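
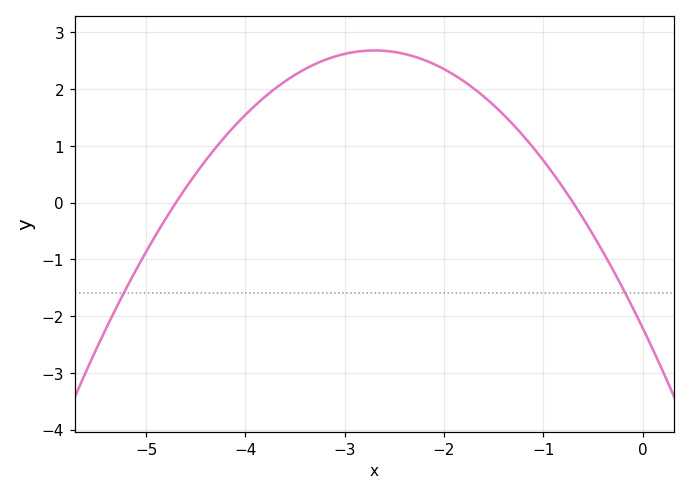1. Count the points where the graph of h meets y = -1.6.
2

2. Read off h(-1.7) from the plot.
2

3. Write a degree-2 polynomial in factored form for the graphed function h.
y = -0.67(x + 4.7)(x + 0.7)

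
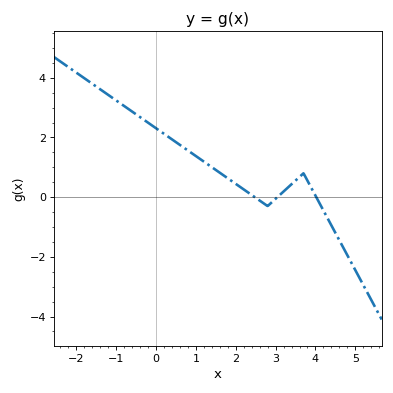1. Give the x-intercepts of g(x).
2.4, 3, 4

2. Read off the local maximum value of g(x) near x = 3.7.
0.8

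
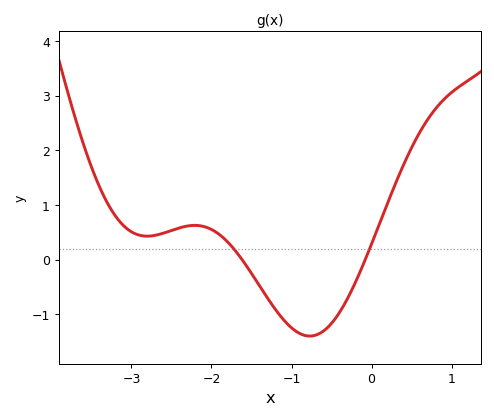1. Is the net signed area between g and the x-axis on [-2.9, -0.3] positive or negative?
negative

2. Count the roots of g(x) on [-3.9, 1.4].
2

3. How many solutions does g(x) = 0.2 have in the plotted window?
2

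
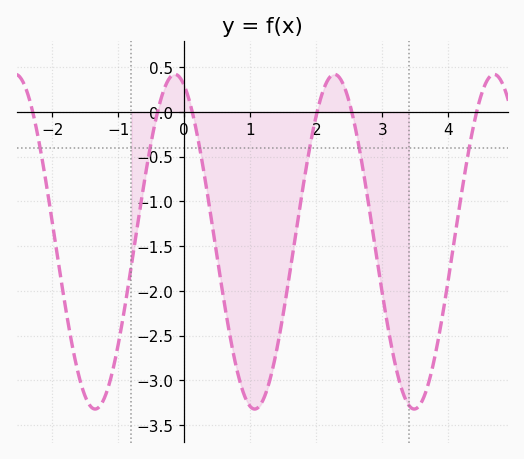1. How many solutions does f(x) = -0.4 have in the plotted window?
6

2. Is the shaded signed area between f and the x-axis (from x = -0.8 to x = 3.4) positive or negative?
negative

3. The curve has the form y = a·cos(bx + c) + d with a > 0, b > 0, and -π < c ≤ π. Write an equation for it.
y = 1.87cos(2.6x + 0.37) - 1.45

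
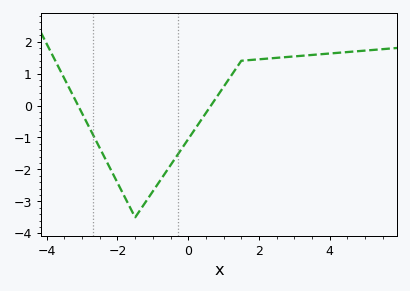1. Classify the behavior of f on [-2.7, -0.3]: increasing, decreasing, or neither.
neither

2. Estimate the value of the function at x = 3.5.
1.58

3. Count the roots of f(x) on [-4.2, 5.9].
2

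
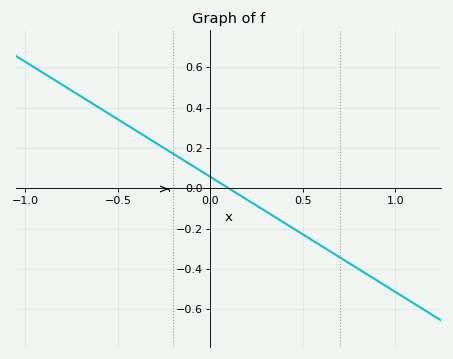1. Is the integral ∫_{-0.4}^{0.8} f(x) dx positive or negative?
negative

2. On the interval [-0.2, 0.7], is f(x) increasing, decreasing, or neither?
decreasing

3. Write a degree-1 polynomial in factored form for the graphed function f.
y = -0.57(x - 0.1)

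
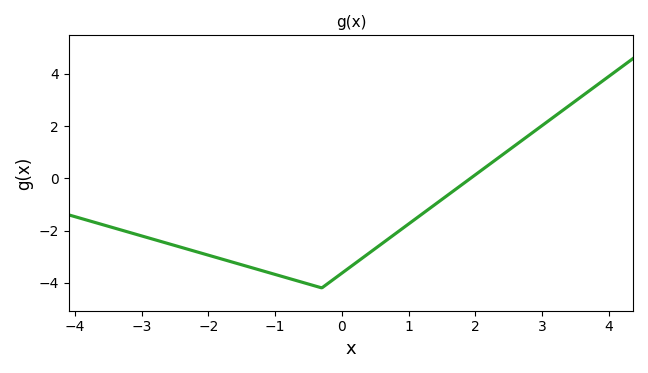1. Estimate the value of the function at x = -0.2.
-4.01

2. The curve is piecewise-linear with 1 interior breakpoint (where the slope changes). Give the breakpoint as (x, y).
(-0.3, -4.2)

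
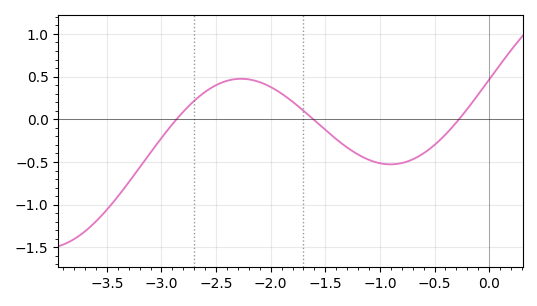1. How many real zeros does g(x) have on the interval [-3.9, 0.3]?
3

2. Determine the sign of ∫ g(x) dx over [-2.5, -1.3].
positive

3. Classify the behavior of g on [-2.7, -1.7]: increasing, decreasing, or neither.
neither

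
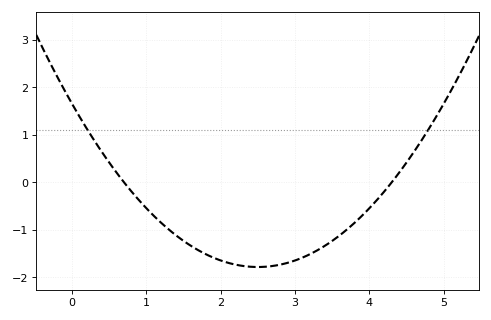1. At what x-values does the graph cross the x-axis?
0.7, 4.3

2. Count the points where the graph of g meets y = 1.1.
2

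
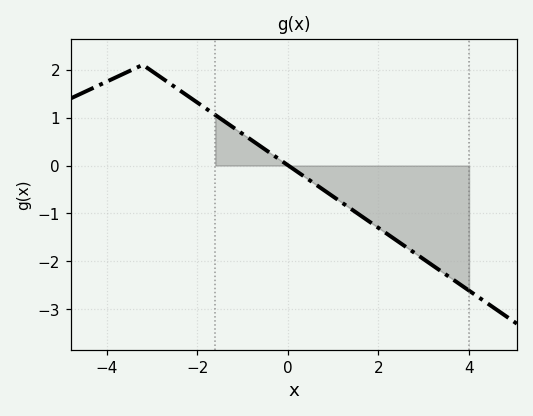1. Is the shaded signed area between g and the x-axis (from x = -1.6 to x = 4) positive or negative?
negative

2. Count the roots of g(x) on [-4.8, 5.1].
1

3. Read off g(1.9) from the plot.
-1.23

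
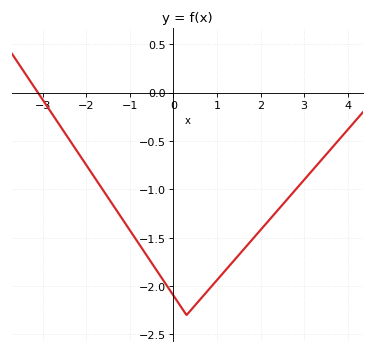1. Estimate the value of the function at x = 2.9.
-0.95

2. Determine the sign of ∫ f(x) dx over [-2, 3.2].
negative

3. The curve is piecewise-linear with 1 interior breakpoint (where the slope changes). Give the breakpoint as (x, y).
(0.3, -2.3)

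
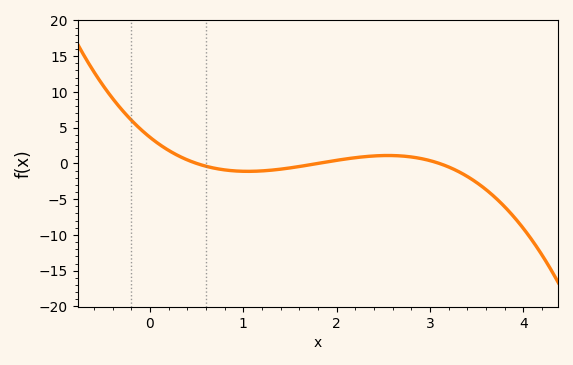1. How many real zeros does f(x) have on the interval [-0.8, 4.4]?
3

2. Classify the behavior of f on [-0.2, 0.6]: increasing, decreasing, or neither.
decreasing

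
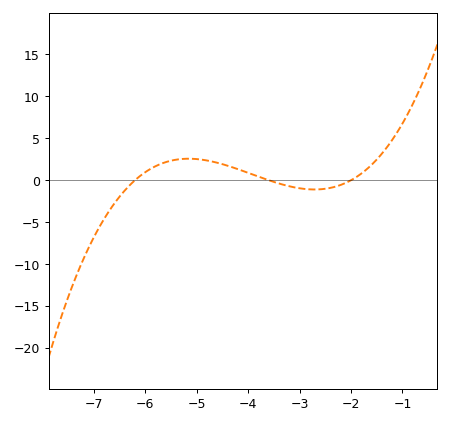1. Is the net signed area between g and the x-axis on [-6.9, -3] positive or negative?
positive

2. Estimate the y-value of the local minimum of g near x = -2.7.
-1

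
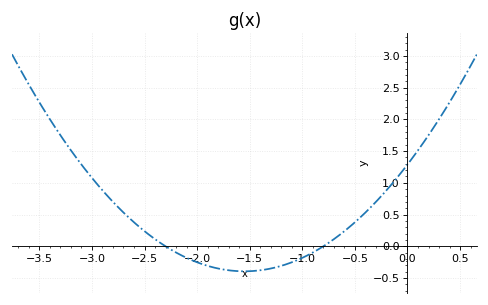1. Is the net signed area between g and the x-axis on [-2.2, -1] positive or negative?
negative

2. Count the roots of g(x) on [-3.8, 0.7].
2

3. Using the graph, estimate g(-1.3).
-0.35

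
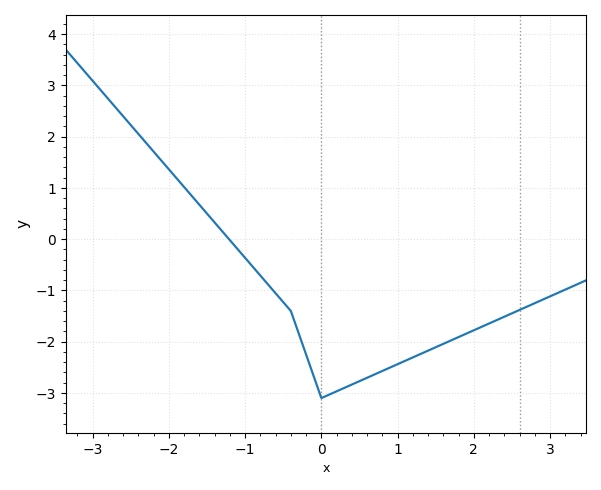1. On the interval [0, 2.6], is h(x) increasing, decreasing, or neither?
increasing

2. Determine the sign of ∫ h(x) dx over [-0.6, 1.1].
negative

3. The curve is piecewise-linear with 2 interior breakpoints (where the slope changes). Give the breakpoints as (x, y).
(-0.4, -1.4); (0, -3.1)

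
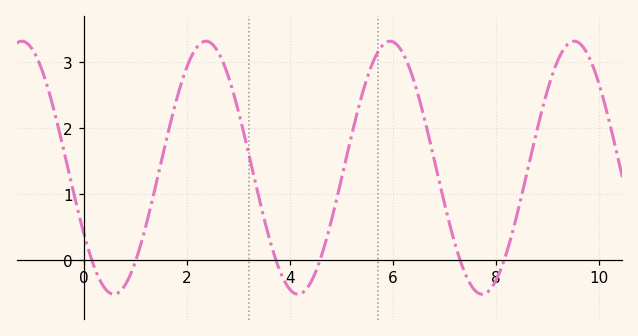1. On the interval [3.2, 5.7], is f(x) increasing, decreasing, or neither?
neither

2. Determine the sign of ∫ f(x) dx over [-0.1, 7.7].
positive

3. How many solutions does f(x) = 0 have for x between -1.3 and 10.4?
6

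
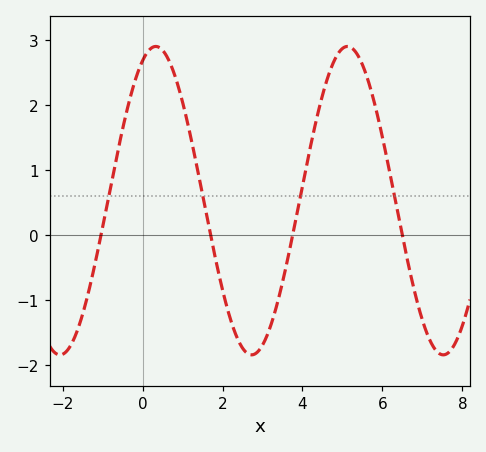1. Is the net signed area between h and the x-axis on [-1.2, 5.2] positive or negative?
positive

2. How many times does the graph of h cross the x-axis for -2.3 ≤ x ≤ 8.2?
4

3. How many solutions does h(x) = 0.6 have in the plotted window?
4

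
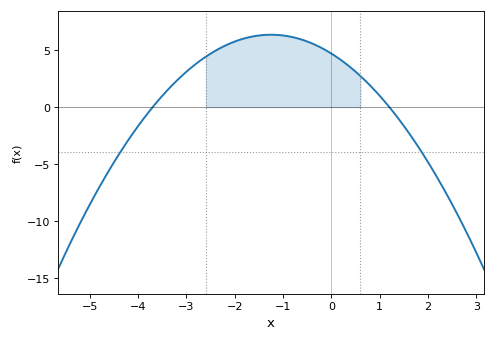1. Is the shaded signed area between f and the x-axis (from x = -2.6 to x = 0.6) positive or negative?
positive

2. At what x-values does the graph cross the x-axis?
-3.6, 1.2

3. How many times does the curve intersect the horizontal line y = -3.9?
2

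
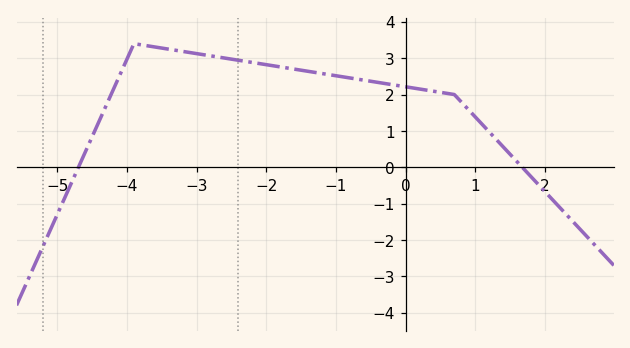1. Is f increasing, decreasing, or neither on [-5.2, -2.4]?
neither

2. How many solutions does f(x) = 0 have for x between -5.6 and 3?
2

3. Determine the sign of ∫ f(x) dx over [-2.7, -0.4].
positive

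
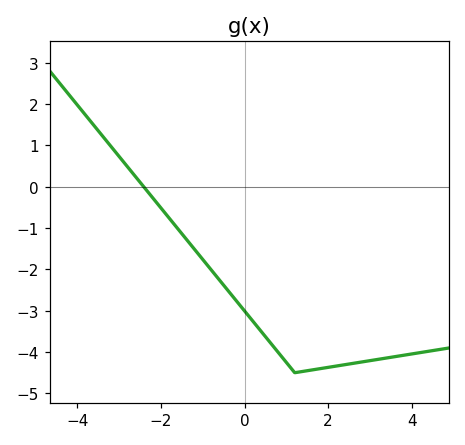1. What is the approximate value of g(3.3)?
-4.16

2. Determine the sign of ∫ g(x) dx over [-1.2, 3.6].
negative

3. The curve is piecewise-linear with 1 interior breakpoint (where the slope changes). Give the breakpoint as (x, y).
(1.2, -4.5)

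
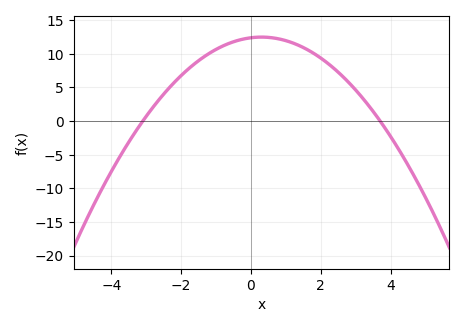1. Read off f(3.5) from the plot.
1.5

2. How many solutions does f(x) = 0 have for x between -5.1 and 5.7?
2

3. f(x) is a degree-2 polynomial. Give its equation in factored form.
y = -1.08(x + 3.1)(x - 3.7)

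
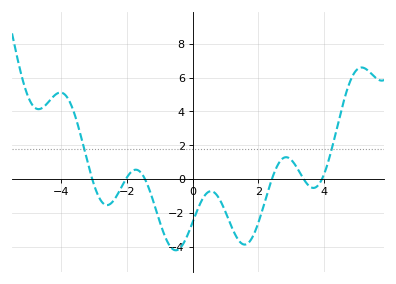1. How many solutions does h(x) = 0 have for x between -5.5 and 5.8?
6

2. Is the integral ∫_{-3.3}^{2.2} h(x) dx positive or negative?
negative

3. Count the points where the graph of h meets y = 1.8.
2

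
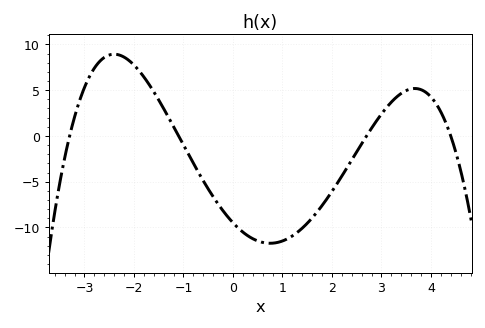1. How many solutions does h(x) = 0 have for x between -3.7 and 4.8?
4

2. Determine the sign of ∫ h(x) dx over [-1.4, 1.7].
negative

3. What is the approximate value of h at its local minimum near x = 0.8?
-11.5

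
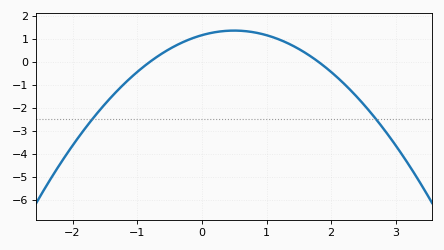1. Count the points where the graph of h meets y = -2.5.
2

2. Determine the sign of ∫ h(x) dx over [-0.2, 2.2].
positive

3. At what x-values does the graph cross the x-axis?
-0.8, 1.8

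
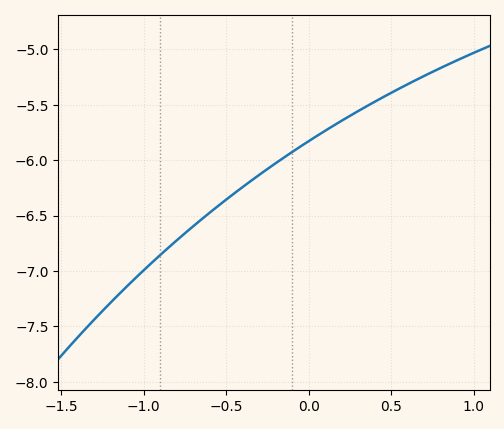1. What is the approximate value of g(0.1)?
-5.75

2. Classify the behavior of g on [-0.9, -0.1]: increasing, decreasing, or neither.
increasing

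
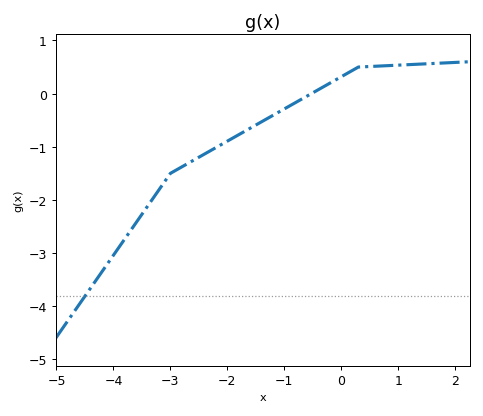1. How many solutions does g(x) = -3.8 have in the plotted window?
1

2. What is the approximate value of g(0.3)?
0.5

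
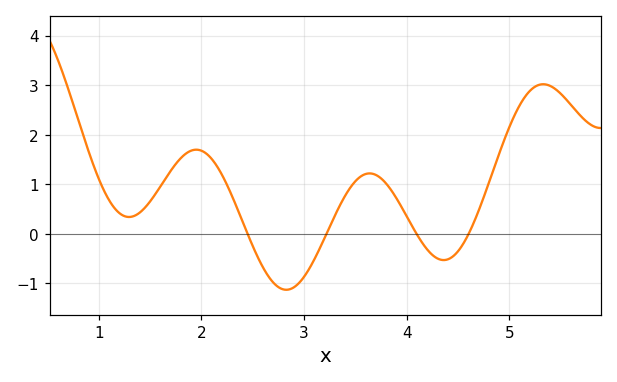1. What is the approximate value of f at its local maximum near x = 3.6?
1.22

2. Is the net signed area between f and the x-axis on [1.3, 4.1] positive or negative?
positive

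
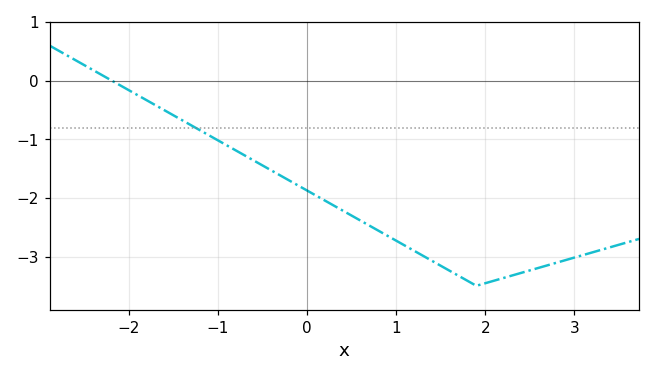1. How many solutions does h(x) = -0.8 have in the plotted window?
1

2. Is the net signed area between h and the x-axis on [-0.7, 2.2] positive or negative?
negative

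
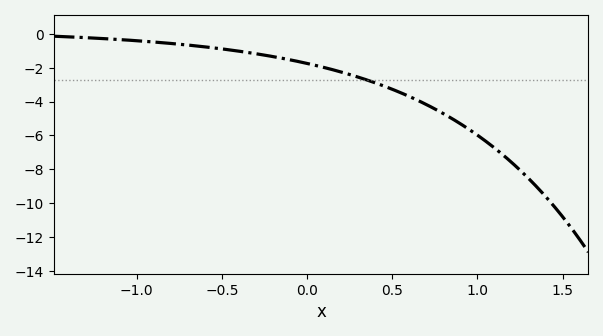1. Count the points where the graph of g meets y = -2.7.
1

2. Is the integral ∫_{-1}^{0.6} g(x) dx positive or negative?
negative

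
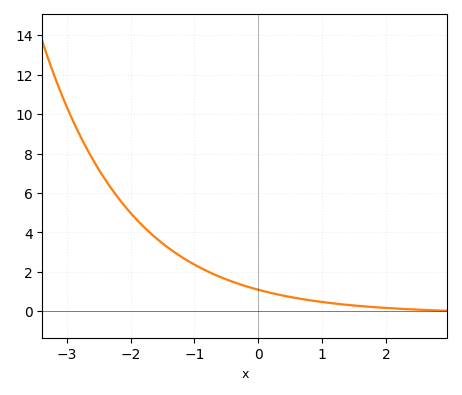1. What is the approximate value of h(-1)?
2.37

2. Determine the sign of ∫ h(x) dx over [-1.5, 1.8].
positive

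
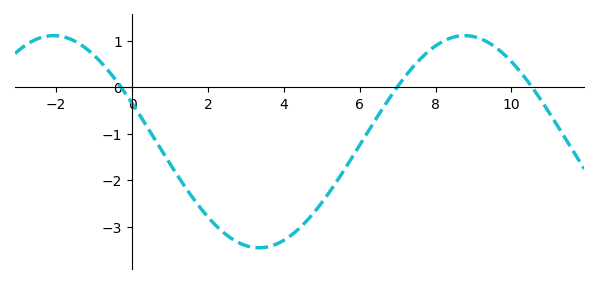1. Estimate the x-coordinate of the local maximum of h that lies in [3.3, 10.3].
8.77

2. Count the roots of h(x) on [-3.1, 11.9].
3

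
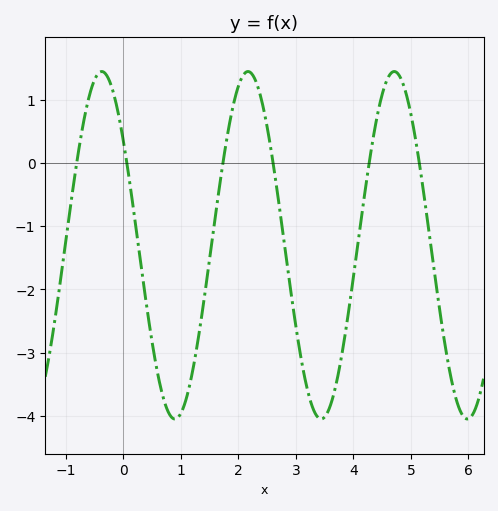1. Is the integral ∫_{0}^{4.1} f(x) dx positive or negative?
negative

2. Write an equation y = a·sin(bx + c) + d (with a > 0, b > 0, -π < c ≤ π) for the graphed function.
y = 2.75sin(2.47x + 2.5) - 1.3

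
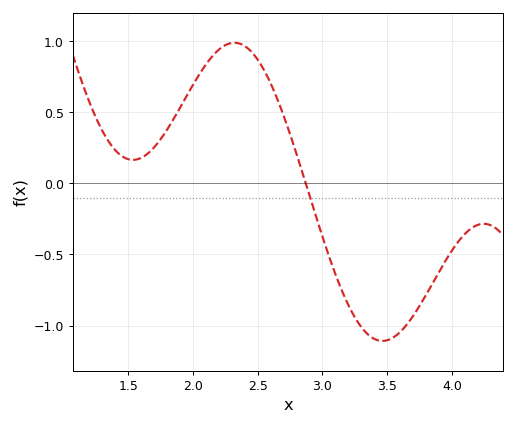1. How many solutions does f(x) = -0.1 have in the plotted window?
1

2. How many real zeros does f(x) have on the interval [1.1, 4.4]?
1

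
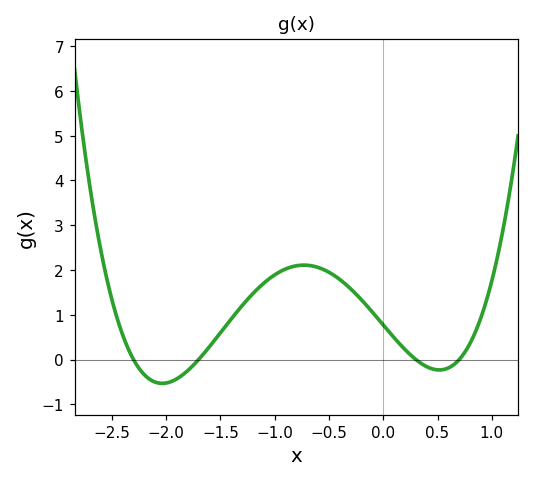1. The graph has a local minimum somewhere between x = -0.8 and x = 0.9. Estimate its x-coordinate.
0.5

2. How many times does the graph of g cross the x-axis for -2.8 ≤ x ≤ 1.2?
4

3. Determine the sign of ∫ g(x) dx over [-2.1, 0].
positive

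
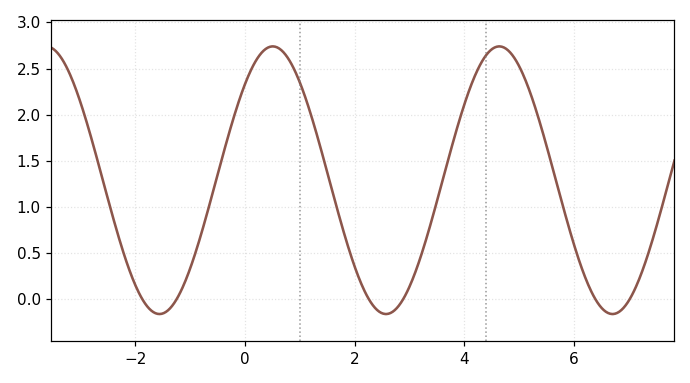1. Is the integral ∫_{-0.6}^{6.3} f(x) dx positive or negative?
positive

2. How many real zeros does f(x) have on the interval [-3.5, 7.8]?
6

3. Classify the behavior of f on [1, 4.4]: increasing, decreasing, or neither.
neither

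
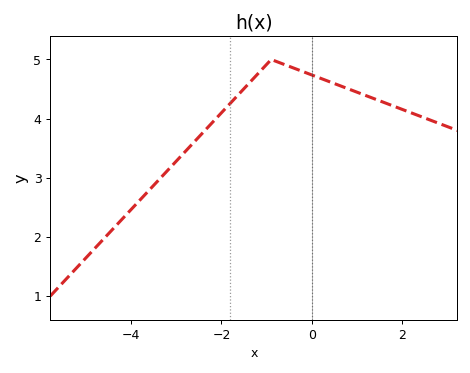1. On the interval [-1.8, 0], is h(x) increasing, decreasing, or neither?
neither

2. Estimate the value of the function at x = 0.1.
4.71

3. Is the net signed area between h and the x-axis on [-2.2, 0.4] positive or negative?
positive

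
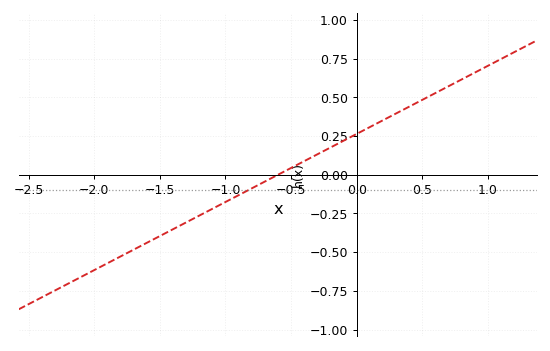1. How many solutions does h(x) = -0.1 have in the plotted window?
1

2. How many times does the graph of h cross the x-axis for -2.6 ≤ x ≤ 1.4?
1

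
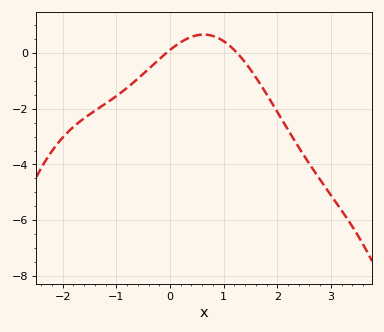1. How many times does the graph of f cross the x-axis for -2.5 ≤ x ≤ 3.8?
2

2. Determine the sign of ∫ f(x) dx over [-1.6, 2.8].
negative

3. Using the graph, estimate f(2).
-2.11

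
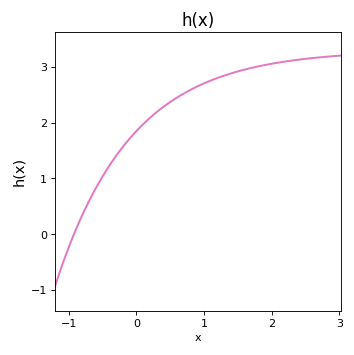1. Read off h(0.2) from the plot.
2.09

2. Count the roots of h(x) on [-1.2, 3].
1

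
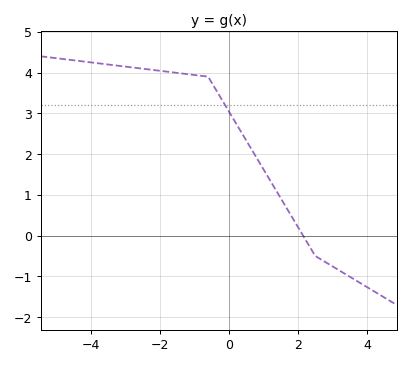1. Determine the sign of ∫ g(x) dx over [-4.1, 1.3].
positive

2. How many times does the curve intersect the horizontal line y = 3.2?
1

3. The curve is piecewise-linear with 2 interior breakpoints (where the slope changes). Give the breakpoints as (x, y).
(-0.6, 3.9); (2.5, -0.5)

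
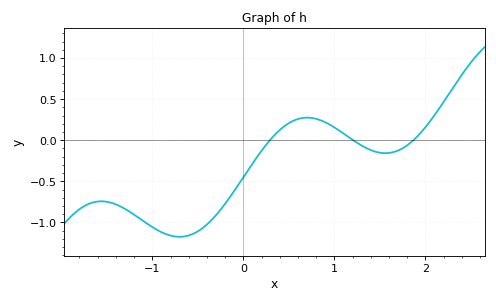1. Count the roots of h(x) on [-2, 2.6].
3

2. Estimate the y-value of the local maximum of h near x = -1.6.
-0.75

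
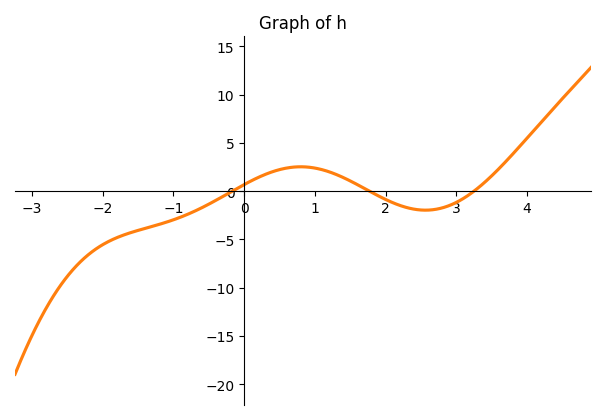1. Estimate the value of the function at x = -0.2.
-0.141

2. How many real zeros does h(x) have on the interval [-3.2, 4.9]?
3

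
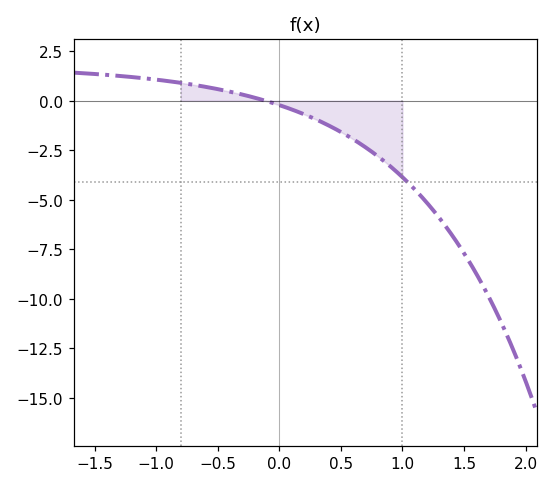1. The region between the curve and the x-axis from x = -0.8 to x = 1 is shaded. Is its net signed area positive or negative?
negative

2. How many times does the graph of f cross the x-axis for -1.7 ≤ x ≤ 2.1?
1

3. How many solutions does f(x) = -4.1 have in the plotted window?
1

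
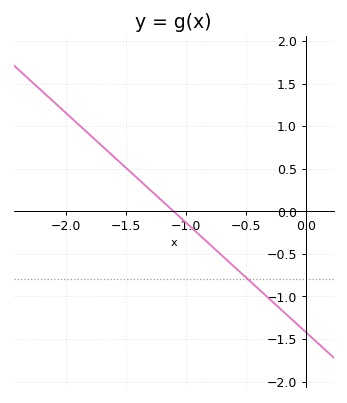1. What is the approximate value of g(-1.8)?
0.903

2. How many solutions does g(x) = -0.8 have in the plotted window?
1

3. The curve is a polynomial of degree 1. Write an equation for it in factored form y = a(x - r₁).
y = -1.29(x + 1.1)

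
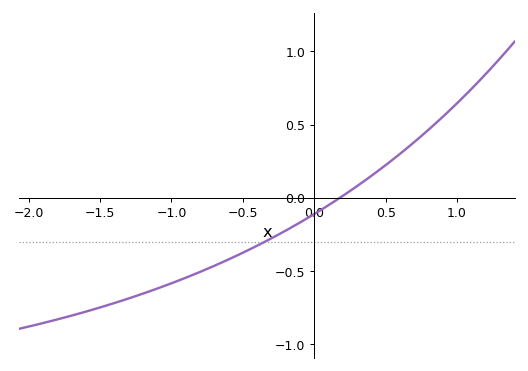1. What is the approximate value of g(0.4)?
0.15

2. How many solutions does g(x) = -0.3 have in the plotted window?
1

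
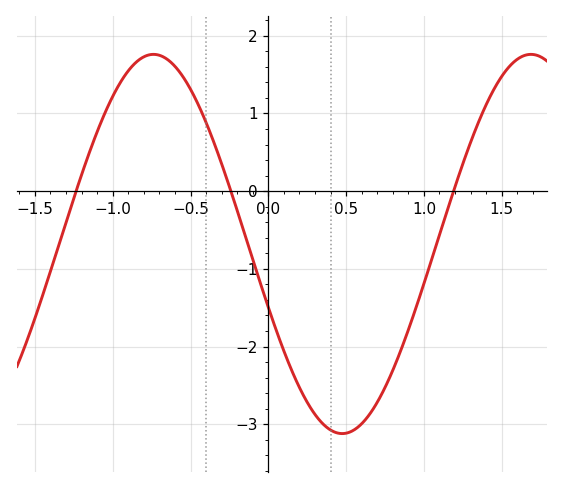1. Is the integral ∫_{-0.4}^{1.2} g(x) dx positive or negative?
negative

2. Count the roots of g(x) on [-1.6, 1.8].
3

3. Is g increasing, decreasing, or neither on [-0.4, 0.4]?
decreasing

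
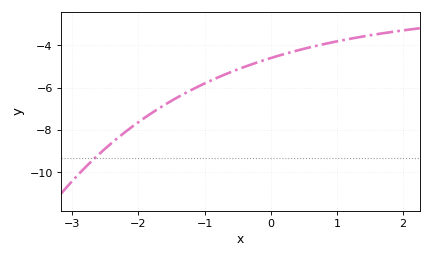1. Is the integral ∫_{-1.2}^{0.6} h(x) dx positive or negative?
negative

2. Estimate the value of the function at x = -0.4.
-5.02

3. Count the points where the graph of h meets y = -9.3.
1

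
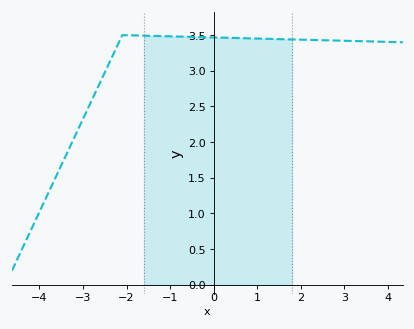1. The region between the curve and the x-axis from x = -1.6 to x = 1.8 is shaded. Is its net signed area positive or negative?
positive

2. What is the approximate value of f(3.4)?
3.41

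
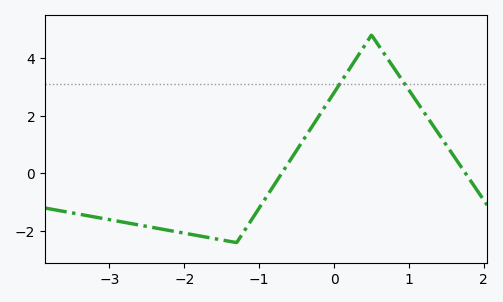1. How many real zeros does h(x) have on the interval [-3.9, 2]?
2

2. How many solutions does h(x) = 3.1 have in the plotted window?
2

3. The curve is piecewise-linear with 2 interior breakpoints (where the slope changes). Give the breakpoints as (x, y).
(-1.3, -2.4); (0.5, 4.8)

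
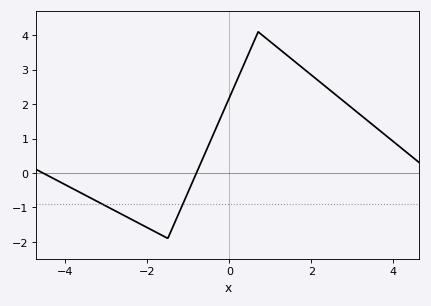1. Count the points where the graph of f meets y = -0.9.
2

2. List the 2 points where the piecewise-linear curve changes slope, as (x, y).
(-1.5, -1.9); (0.7, 4.1)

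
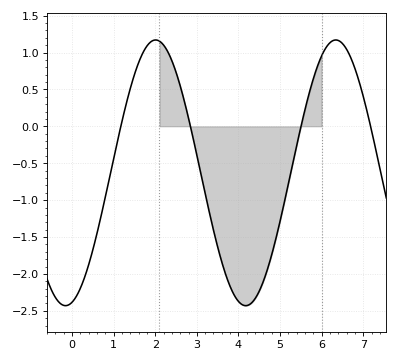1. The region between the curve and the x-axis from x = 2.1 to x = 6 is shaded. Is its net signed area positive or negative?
negative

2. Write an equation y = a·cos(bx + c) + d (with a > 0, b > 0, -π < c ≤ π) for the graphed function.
y = 1.8cos(1.4x - 2.9) - 0.63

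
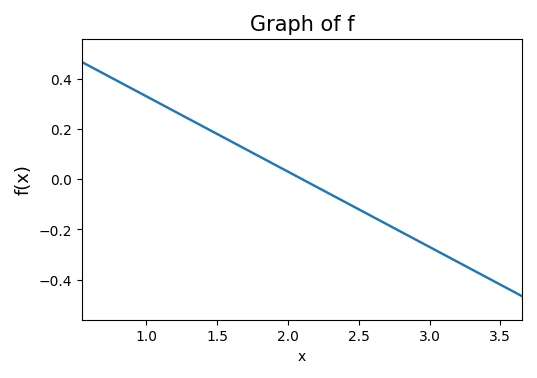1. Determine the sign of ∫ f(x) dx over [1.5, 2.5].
positive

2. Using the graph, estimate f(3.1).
-0.3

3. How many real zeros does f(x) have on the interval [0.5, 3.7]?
1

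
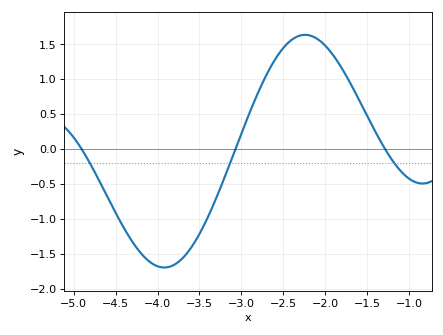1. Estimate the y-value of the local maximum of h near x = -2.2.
1.63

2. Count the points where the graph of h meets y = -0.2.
3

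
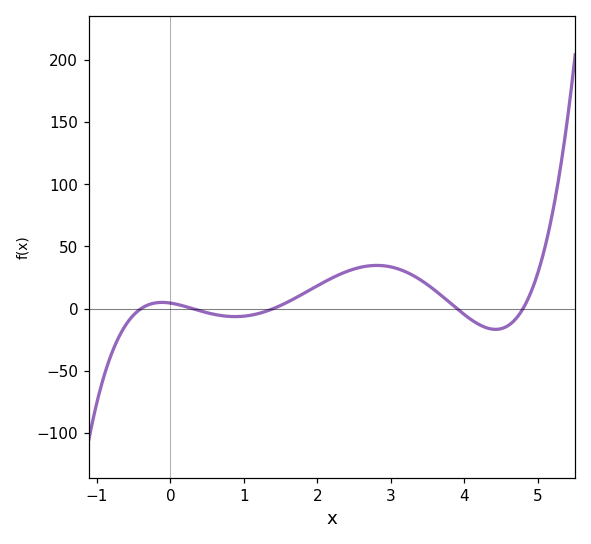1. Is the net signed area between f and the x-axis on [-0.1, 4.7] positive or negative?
positive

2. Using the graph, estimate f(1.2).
-5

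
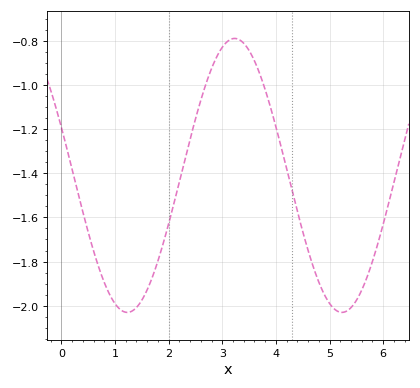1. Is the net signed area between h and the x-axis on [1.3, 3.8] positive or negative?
negative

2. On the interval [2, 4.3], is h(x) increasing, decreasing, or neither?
neither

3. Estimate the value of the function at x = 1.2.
-2.02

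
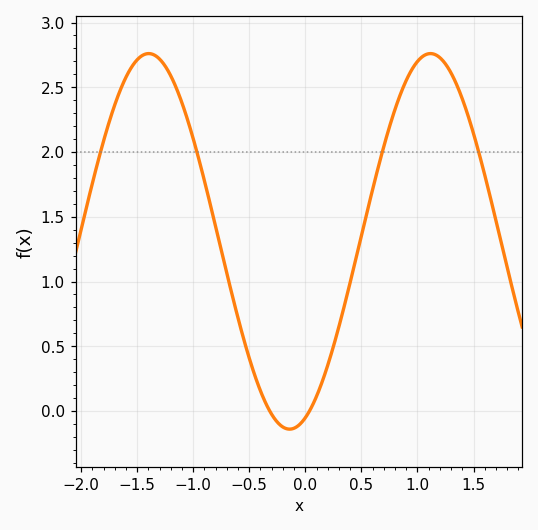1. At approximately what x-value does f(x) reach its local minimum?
-0.139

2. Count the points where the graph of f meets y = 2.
4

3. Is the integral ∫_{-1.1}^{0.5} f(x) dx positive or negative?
positive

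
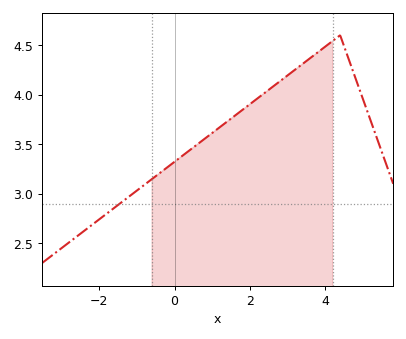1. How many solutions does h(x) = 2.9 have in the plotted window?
1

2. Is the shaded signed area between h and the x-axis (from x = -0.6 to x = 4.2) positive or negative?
positive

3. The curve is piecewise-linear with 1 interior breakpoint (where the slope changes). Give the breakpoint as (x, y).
(4.4, 4.6)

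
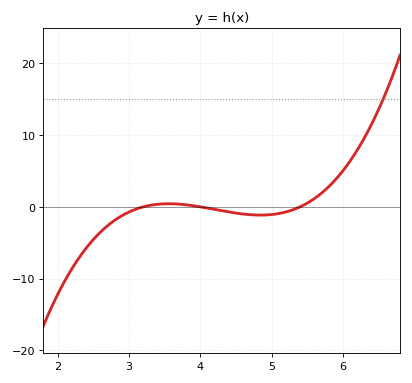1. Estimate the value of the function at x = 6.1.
6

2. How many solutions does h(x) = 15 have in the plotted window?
1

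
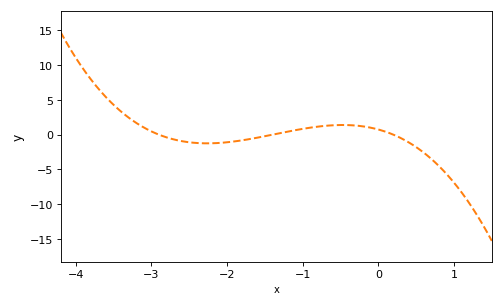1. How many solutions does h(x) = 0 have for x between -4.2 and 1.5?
3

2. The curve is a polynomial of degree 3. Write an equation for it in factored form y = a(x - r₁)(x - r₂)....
y = -0.92(x + 2.9)(x + 1.4)(x - 0.2)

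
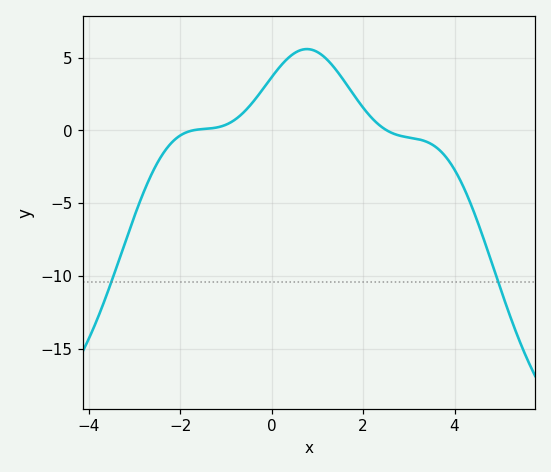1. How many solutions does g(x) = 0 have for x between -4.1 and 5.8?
2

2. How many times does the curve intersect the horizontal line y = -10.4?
2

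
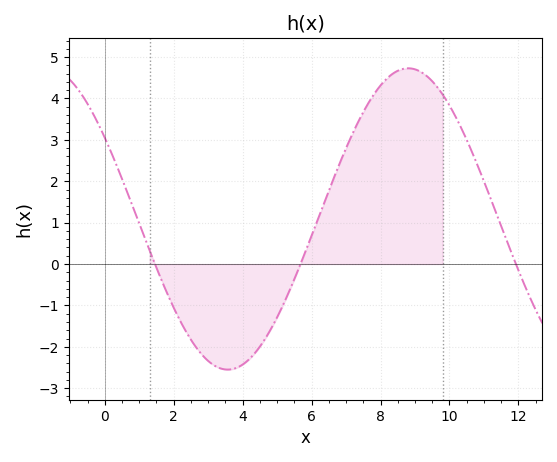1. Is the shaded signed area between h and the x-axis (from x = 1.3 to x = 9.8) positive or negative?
positive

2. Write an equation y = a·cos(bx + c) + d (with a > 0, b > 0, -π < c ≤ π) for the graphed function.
y = 3.64cos(0.6x + 1) + 1.09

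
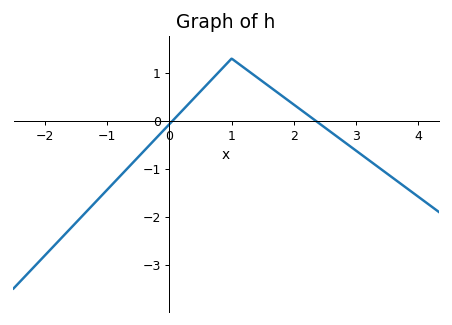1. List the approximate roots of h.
0.1, 2.4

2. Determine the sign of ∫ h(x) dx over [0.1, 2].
positive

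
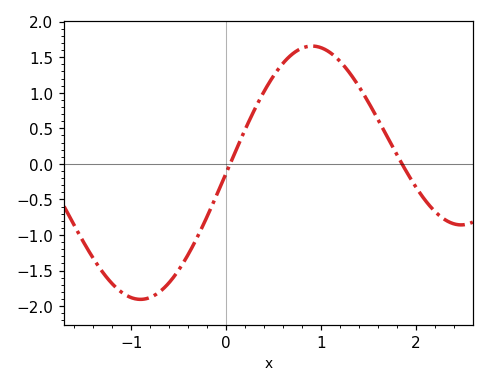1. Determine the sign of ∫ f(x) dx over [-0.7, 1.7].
positive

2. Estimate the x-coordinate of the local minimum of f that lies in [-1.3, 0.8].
-0.9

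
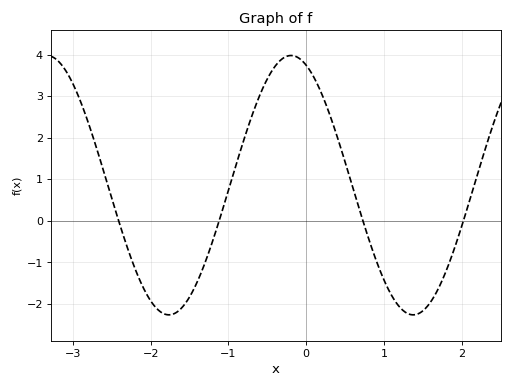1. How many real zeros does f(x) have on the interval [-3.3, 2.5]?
4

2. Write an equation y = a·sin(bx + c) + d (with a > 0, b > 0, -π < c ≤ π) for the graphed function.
y = 3.12sin(2x + 1.96) + 0.86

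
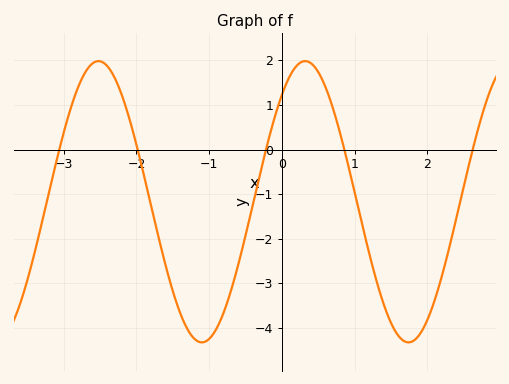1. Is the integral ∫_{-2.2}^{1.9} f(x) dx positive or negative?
negative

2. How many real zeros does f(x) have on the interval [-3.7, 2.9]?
5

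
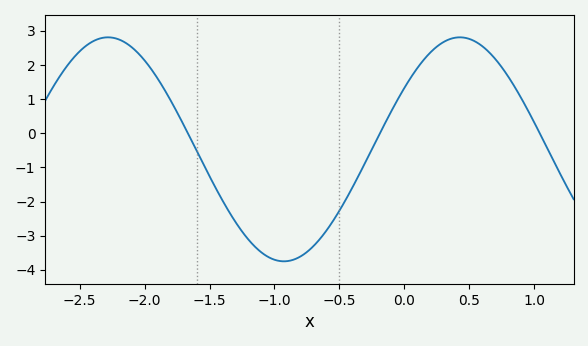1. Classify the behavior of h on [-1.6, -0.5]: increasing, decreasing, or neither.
neither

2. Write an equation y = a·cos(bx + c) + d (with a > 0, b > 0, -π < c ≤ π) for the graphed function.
y = 3.28cos(2.32x - 0.99) - 0.47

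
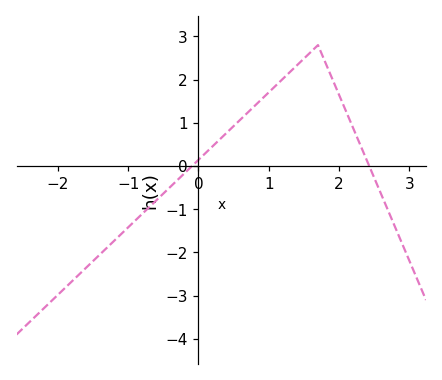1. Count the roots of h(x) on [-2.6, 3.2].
2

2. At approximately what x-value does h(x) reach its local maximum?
1.7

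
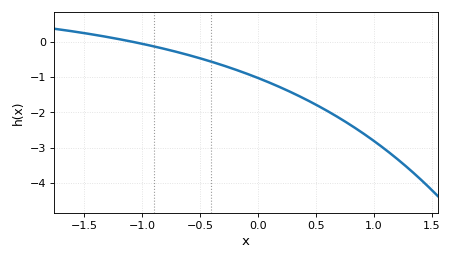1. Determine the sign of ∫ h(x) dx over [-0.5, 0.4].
negative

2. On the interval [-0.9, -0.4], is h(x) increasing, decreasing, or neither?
decreasing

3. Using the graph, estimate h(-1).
-0.1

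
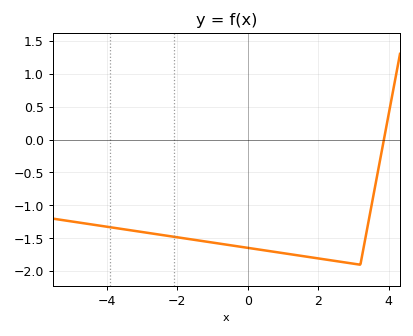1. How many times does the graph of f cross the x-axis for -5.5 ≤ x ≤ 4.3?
1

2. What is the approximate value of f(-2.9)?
-1.4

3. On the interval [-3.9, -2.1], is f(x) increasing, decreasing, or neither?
decreasing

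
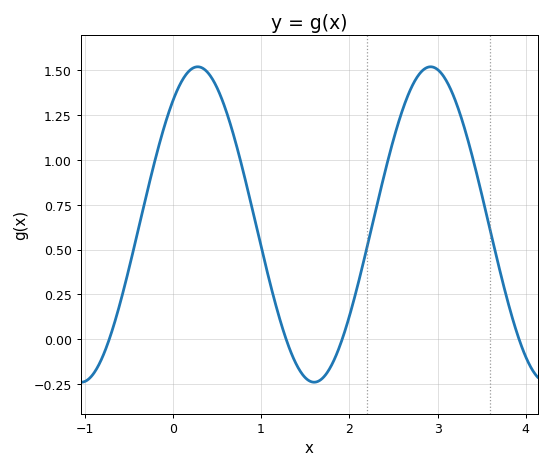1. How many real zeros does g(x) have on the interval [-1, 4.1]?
4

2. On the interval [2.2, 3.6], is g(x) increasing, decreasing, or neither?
neither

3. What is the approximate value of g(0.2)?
1.5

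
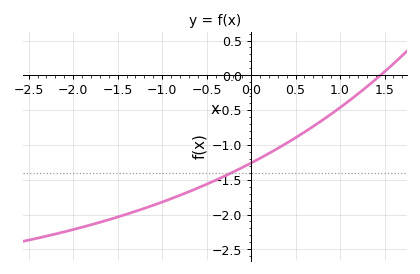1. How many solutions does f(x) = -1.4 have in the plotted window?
1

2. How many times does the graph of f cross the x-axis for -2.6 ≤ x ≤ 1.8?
1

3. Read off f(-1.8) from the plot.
-2.15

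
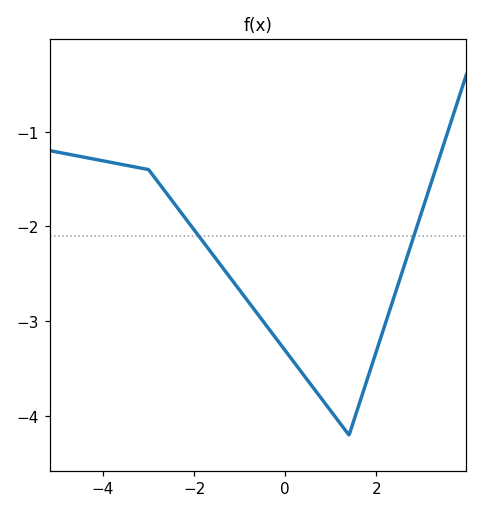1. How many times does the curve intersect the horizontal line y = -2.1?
2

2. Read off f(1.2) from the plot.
-4.1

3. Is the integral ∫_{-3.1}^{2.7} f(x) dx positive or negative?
negative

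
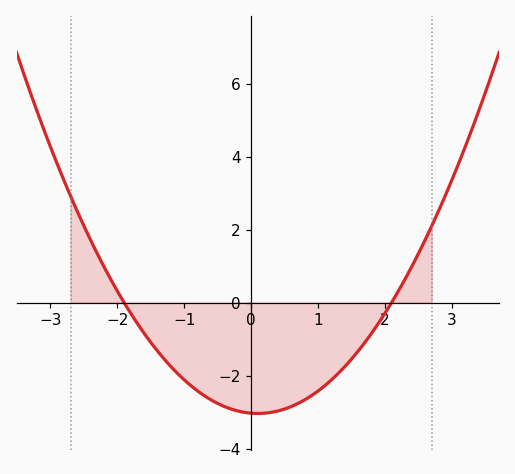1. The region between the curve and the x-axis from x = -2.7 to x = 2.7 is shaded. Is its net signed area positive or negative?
negative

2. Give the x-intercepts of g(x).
-1.9, 2.1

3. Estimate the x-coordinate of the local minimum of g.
0.1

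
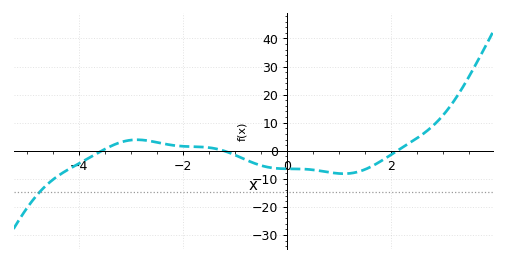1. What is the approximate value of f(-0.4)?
-5.72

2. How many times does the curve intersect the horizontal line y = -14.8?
1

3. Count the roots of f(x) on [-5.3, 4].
3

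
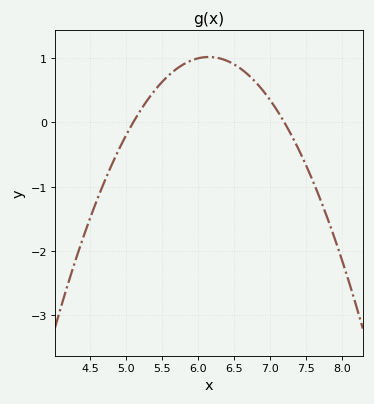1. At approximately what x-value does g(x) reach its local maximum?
6.15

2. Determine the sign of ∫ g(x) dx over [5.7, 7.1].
positive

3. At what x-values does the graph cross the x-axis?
5.1, 7.2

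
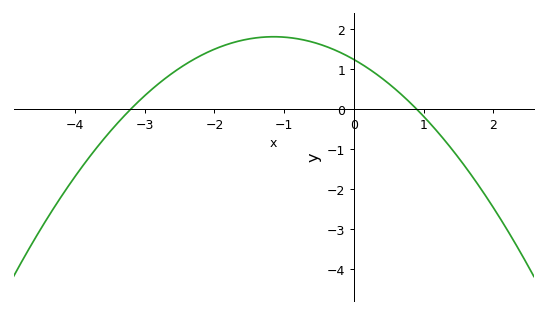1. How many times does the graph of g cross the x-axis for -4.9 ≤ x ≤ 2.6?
2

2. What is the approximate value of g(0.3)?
0.9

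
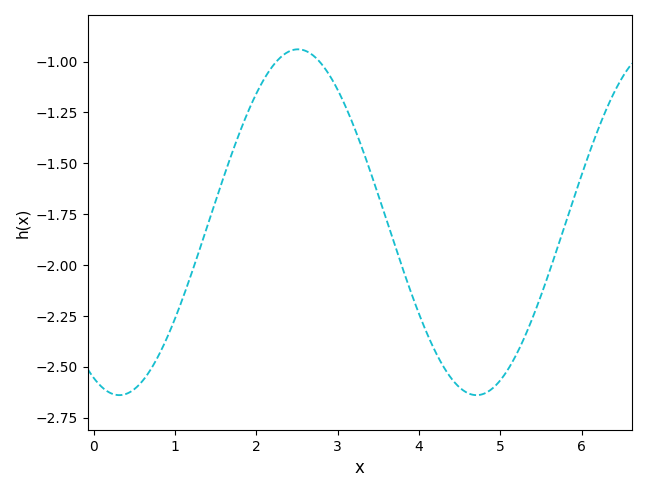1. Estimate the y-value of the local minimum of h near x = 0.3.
-2.64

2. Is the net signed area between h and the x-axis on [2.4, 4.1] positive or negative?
negative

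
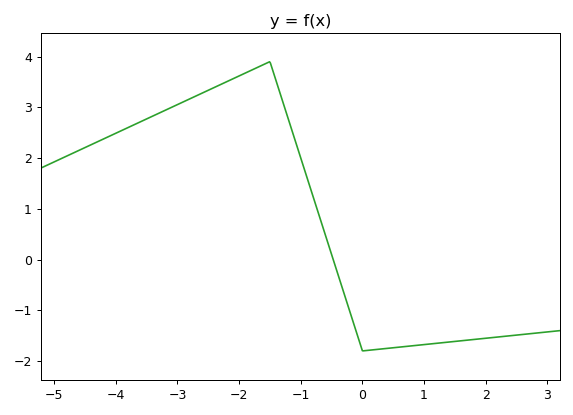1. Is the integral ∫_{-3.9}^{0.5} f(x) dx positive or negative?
positive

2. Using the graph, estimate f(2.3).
-1.51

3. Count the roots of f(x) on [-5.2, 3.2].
1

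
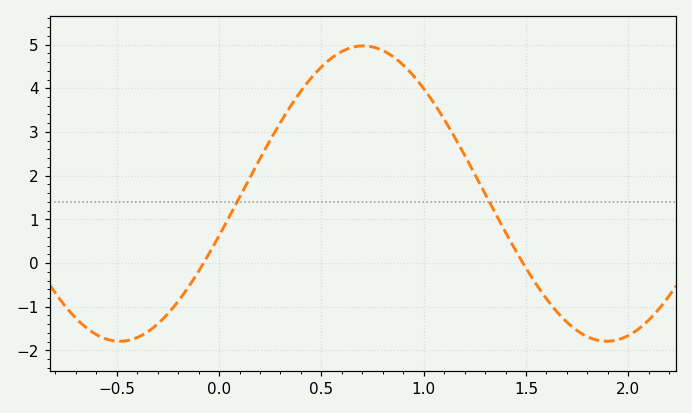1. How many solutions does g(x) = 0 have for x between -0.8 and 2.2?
2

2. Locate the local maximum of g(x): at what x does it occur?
0.704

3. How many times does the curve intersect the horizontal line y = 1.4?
2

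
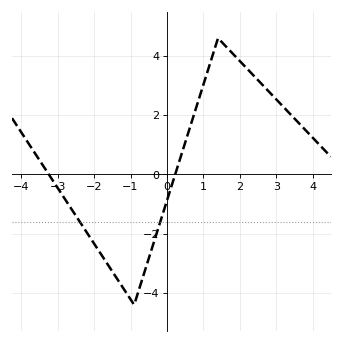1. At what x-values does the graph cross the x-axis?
-3.24, 0.224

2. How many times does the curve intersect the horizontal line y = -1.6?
2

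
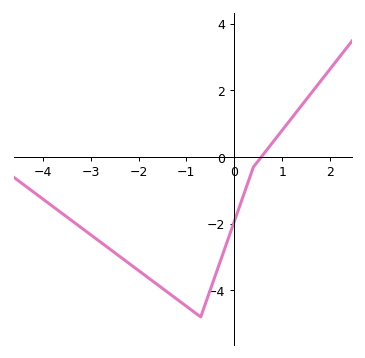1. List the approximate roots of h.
0.6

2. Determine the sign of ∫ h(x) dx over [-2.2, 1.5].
negative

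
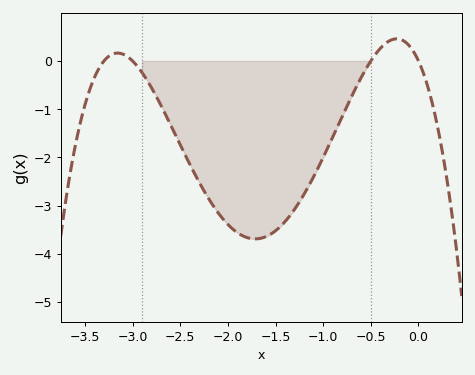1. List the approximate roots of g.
-3.3, -3, -0.5, 0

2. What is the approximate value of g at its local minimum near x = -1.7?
-3.7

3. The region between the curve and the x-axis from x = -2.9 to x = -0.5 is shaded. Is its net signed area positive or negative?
negative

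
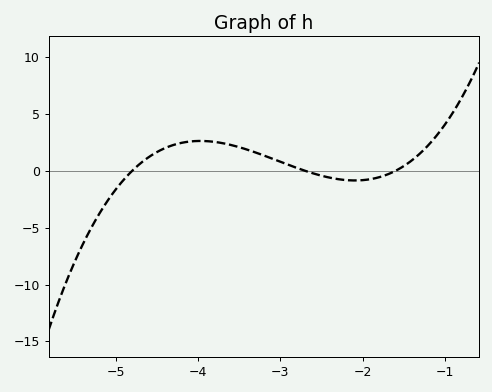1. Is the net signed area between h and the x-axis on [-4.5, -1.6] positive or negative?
positive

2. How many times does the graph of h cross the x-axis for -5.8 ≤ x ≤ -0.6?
3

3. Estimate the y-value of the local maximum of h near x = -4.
2.5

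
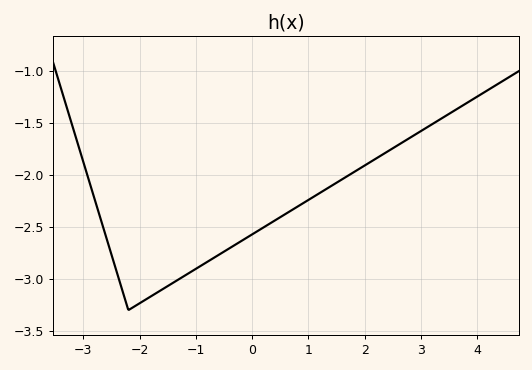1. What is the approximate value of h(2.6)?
-1.7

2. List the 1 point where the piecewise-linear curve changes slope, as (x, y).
(-2.2, -3.3)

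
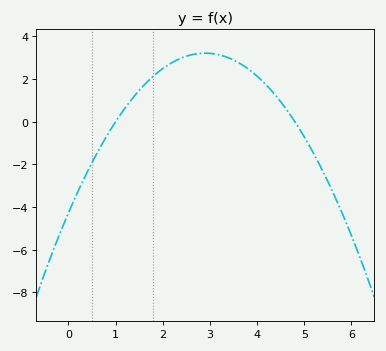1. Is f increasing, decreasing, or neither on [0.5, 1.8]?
increasing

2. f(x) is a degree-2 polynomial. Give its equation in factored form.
y = -0.89(x - 1)(x - 4.8)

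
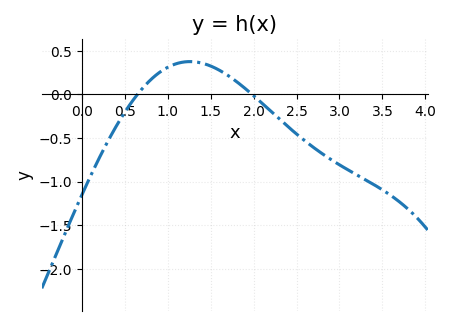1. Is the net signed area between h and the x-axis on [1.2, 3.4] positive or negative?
negative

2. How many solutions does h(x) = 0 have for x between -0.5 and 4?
2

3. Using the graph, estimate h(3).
-0.808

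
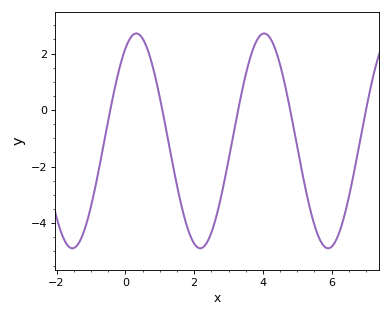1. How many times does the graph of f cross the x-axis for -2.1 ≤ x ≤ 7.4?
5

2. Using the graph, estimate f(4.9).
-0.665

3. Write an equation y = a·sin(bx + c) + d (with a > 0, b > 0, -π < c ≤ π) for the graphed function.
y = 3.8sin(1.69x + 1.03) - 1.09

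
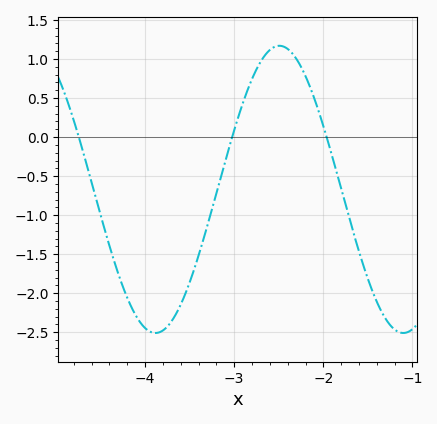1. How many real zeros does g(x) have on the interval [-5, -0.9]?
3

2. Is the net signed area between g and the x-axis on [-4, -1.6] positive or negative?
negative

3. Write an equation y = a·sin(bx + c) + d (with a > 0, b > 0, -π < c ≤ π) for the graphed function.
y = 1.84sin(2.26x + 0.922) - 0.67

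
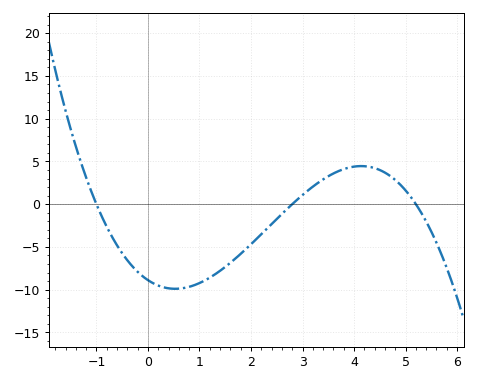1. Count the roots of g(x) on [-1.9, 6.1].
3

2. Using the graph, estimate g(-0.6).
-4.81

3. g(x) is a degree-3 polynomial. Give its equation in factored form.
y = -0.61(x + 1)(x - 2.8)(x - 5.2)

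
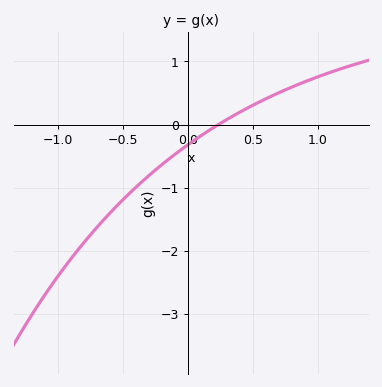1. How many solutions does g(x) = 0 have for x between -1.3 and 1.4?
1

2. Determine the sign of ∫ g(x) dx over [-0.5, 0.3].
negative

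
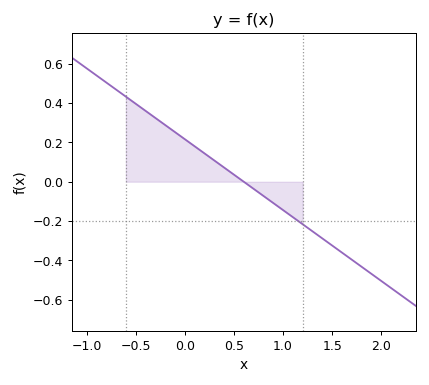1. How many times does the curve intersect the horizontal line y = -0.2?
1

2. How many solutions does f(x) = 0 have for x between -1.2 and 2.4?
1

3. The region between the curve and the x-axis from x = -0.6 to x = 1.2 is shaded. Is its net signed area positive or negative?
positive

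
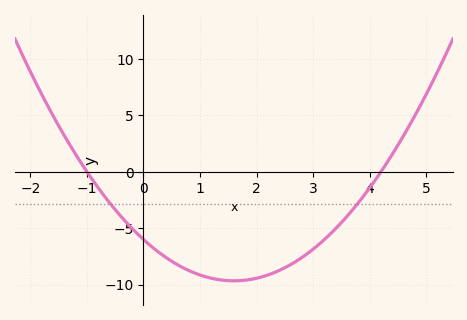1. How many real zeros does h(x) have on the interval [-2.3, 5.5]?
2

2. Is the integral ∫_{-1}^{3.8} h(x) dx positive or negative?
negative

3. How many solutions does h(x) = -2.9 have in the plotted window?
2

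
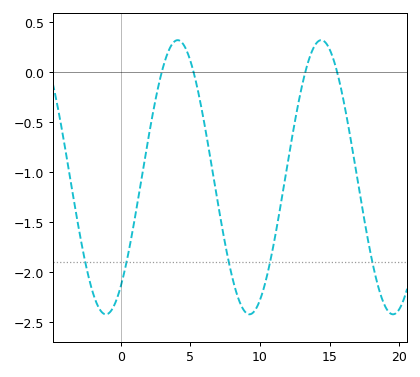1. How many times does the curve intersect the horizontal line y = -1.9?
5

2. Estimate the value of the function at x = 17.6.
-1.55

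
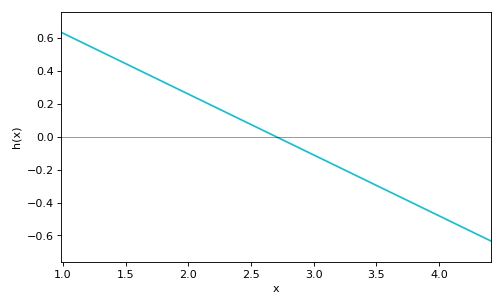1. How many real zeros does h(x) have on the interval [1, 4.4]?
1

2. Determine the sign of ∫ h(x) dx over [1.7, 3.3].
positive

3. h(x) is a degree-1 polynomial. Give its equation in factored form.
y = -0.37(x - 2.7)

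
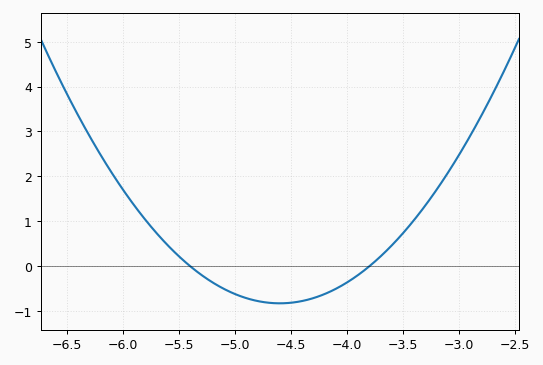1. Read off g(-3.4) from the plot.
1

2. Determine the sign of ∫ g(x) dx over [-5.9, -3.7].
negative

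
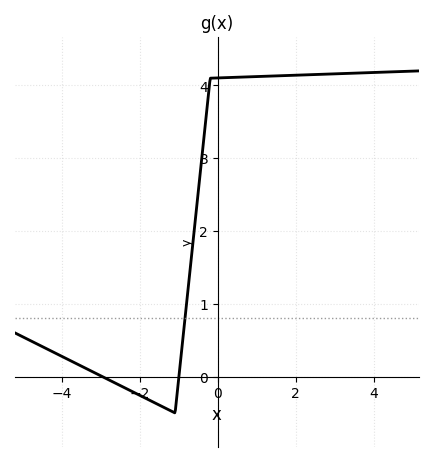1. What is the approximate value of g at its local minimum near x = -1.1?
-0.5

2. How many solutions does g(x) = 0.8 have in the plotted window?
1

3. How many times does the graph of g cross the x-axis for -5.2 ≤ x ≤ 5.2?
2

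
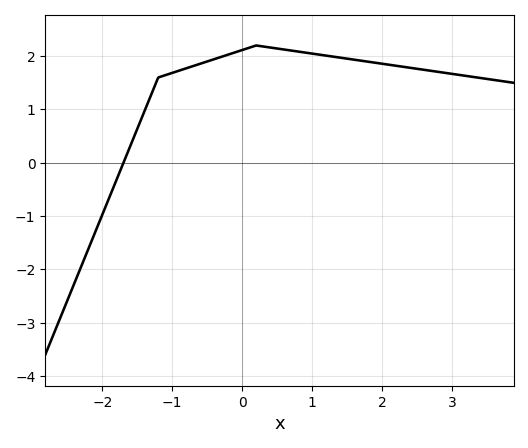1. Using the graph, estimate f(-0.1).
2.1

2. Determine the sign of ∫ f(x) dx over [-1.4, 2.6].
positive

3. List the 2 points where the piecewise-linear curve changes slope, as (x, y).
(-1.2, 1.6); (0.2, 2.2)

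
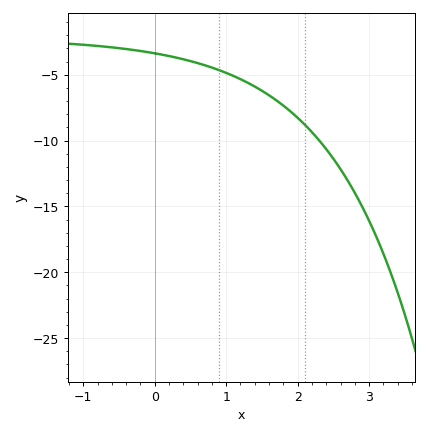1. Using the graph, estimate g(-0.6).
-2.92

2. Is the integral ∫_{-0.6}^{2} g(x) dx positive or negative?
negative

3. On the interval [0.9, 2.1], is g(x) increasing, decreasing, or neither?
decreasing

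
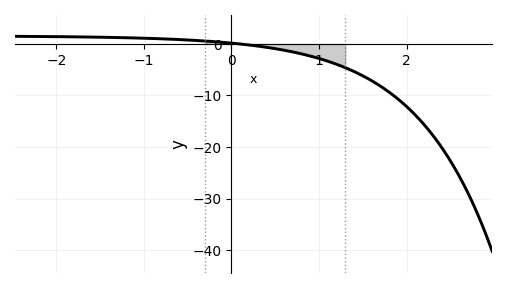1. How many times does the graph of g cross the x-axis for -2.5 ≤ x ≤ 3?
1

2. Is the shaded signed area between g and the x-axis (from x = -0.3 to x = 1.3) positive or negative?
negative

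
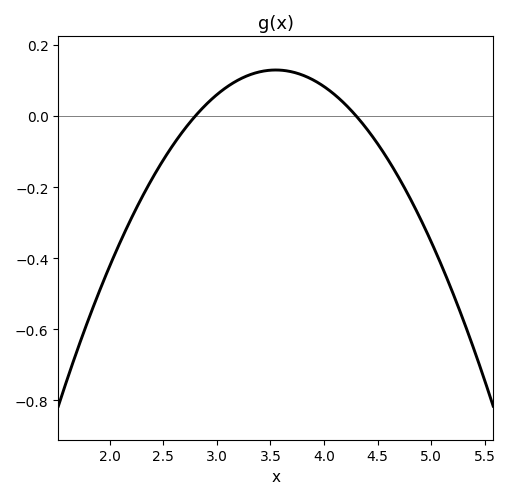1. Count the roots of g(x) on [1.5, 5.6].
2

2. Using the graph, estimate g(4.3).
0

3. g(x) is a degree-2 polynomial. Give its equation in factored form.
y = -0.23(x - 2.8)(x - 4.3)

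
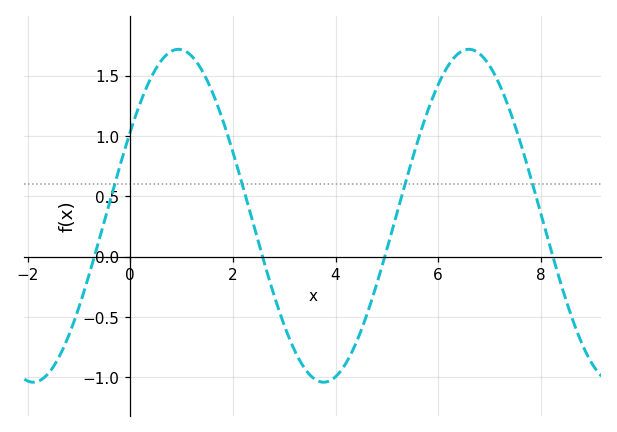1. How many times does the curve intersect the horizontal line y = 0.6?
4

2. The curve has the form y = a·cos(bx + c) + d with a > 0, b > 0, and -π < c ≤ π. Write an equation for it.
y = 1.38cos(1.11x - 1.04) + 0.34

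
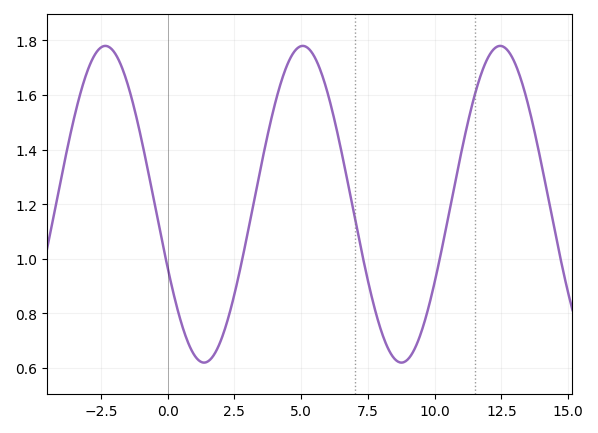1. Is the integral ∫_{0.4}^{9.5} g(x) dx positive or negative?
positive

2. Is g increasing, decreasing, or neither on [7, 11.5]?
neither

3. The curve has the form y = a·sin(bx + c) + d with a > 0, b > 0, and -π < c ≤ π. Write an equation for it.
y = 0.58sin(0.85x - 2.73) + 1.2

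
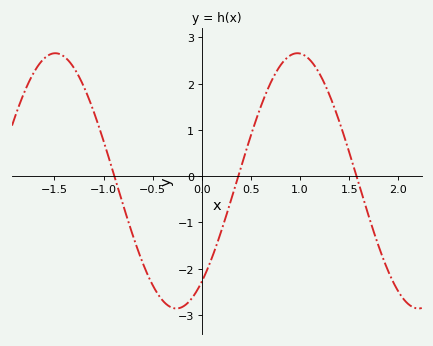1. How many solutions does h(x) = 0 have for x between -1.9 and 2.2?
3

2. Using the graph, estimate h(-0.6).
-1.88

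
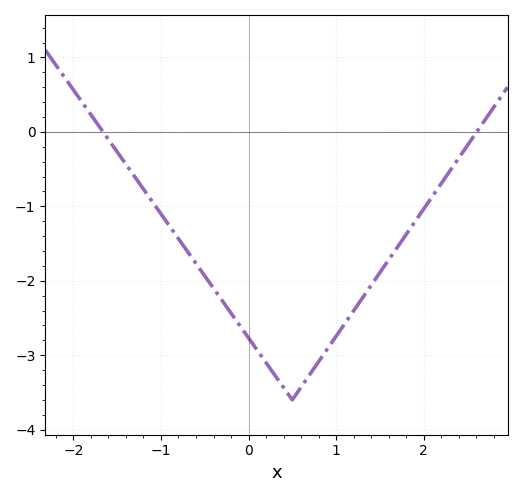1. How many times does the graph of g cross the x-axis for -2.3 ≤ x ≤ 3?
2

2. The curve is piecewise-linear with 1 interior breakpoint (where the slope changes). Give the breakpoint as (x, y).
(0.5, -3.6)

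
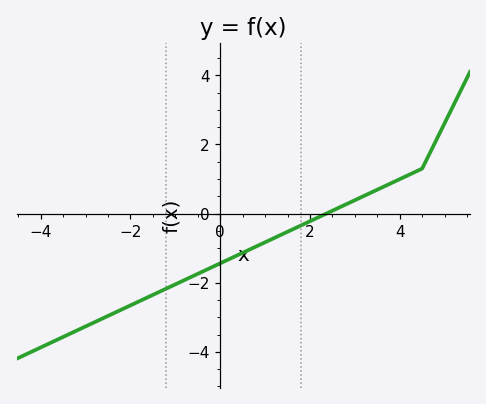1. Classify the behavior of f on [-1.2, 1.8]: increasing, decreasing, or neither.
increasing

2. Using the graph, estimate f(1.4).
-0.586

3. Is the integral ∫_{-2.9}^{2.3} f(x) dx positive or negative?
negative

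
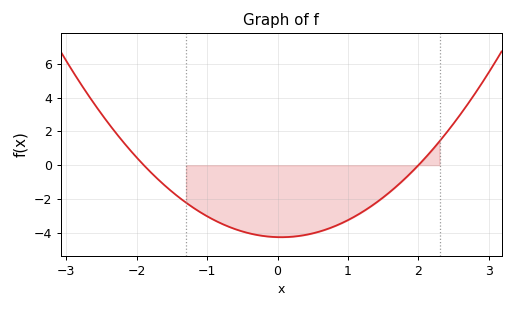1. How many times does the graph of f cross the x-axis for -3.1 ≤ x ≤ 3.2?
2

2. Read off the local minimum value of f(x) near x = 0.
-4.26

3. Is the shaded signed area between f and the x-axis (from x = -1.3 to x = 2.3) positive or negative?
negative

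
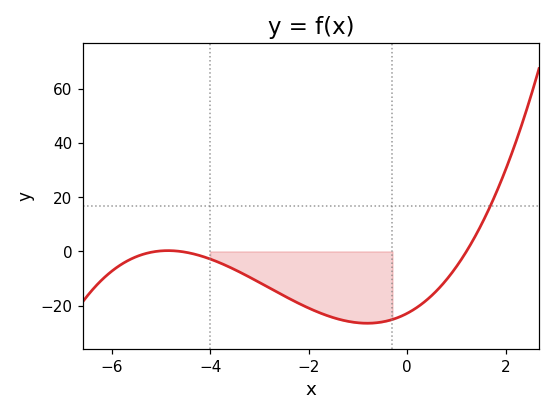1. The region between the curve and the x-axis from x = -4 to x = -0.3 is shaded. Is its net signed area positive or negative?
negative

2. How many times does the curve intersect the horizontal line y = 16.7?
1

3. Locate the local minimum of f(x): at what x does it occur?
-0.8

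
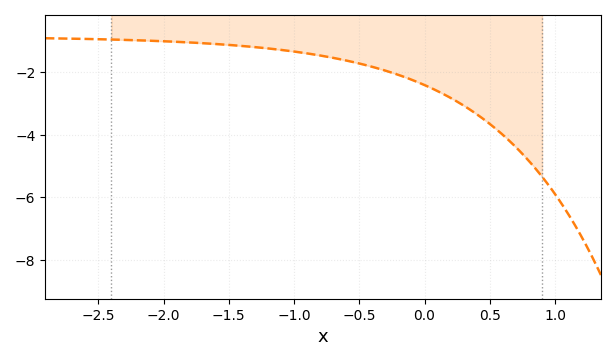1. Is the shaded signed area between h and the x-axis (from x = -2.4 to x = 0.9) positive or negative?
negative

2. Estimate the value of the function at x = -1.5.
-1.12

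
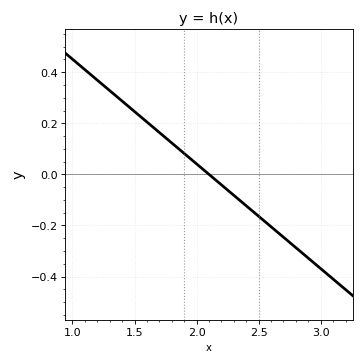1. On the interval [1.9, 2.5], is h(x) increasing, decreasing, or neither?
decreasing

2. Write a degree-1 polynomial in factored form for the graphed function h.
y = -0.41(x - 2.1)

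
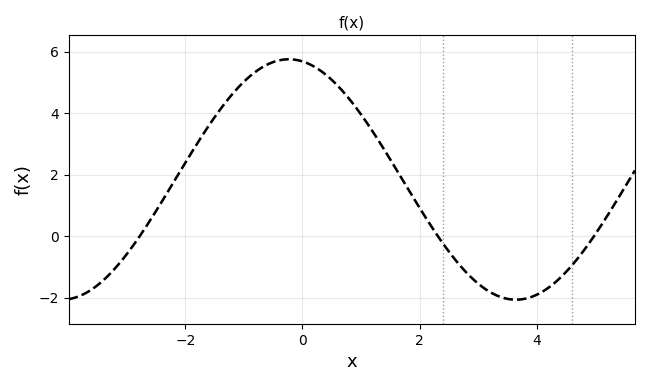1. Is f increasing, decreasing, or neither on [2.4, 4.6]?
neither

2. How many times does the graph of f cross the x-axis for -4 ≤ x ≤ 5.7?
3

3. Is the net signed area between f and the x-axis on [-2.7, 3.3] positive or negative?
positive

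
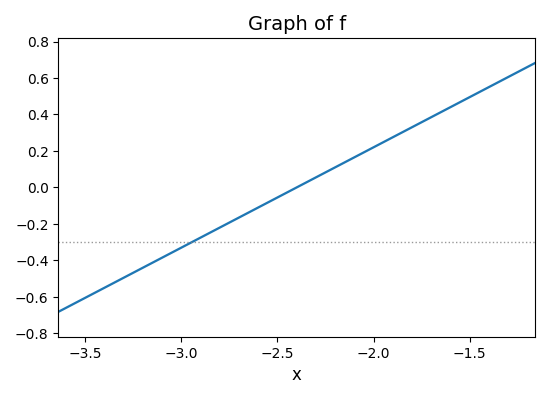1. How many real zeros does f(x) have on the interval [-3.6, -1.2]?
1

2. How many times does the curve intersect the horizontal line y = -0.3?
1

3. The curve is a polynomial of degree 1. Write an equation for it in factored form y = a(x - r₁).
y = 0.55(x + 2.4)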